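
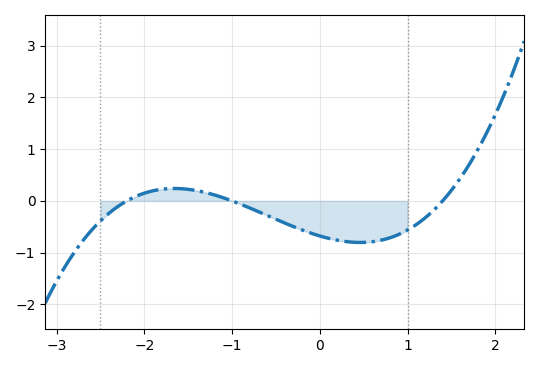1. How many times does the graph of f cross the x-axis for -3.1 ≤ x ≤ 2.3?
3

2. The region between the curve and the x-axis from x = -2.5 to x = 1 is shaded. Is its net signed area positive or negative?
negative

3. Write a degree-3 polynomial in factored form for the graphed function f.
y = 0.22(x + 2.2)(x + 1)(x - 1.4)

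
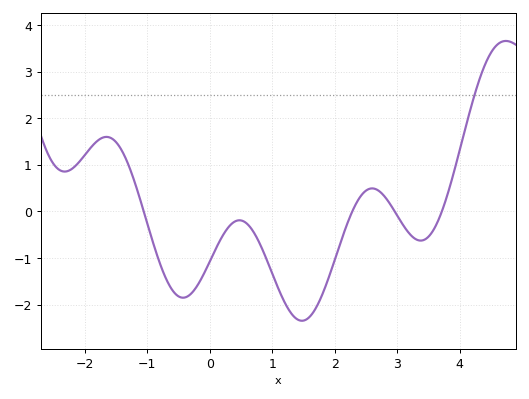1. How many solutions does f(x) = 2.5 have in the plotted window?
1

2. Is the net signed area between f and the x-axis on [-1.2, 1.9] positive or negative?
negative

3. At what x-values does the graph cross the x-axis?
-1.06, 2.28, 2.96, 3.72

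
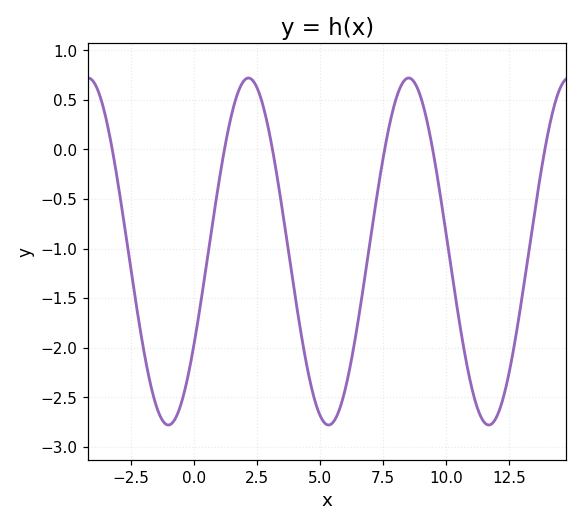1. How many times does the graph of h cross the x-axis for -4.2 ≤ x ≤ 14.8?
6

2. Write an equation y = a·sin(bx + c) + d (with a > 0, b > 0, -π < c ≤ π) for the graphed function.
y = 1.75sin(0.99x - 0.58) - 1.03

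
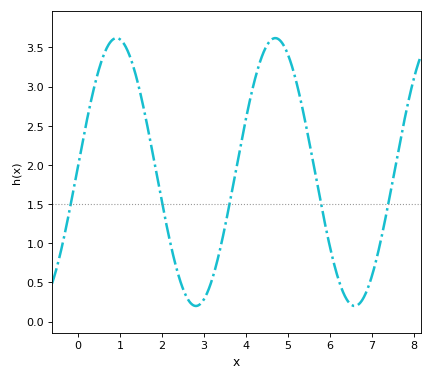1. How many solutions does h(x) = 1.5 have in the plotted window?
5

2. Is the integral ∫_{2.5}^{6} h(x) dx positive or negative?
positive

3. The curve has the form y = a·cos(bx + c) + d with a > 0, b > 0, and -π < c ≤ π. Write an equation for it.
y = 1.71cos(1.7x - 1.5) + 1.91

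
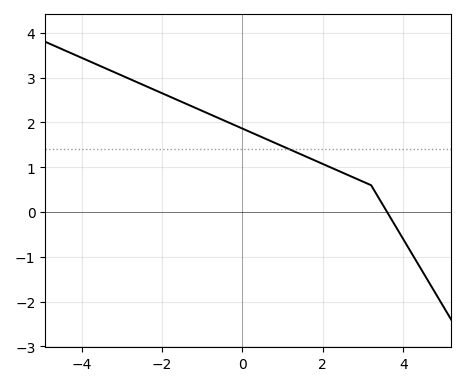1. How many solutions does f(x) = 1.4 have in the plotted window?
1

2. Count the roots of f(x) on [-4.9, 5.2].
1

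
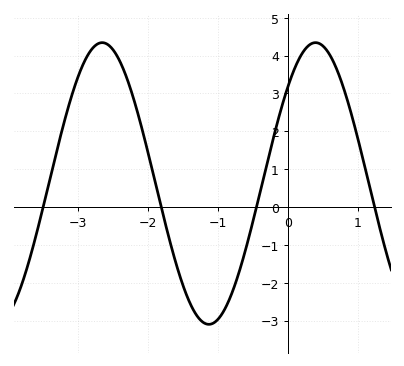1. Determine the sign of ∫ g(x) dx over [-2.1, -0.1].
negative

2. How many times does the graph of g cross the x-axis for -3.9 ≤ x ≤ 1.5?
4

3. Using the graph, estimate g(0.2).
4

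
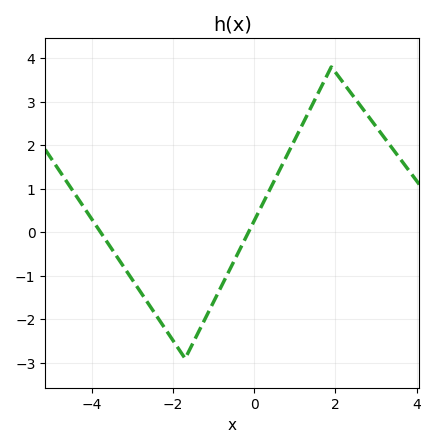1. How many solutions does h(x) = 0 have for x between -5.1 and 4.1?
2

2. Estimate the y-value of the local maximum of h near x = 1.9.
3.8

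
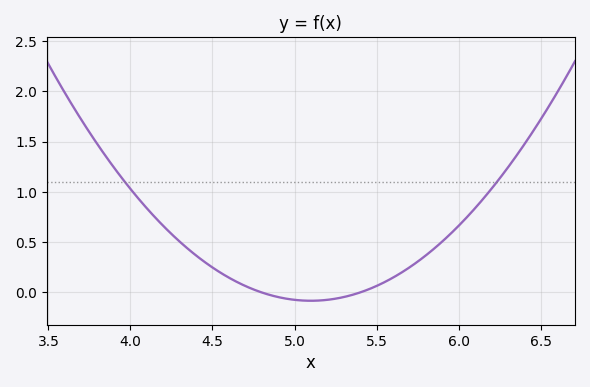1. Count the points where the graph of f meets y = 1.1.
2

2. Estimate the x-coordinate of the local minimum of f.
5.1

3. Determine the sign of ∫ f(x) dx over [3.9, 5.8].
positive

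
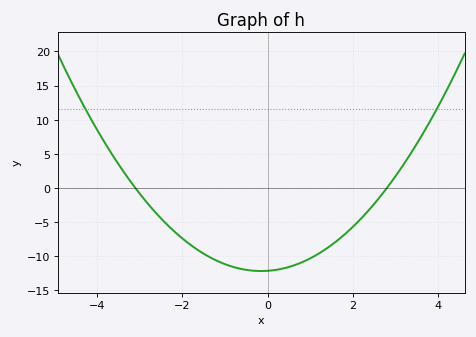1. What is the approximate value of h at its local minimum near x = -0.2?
-12.2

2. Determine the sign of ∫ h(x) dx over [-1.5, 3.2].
negative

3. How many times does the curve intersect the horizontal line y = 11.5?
2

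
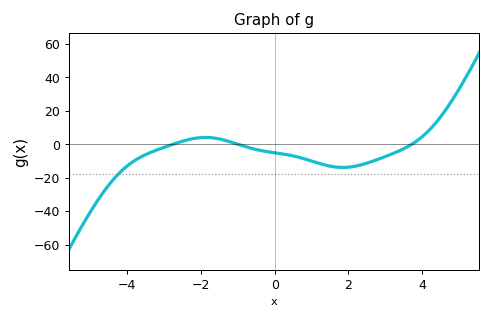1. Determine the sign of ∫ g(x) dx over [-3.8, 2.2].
negative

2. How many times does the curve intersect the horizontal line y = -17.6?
1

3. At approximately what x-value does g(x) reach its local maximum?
-1.88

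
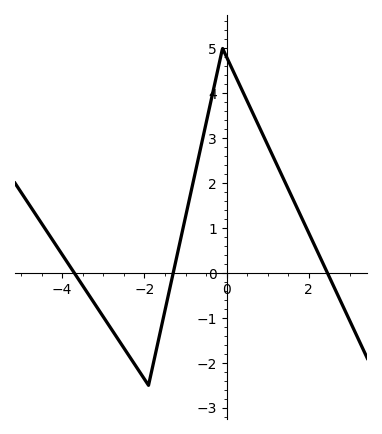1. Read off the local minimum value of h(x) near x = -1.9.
-2.5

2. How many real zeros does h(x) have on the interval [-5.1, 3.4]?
3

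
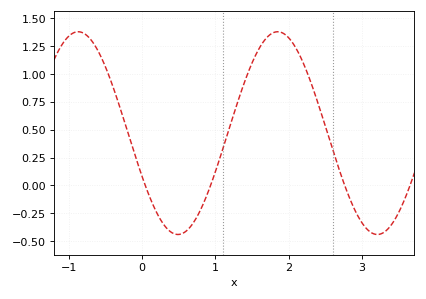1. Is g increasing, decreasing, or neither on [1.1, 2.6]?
neither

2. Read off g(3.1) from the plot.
-0.4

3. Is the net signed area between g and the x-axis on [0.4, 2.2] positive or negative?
positive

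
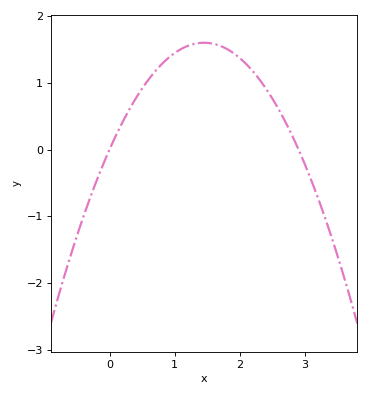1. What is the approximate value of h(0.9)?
1.4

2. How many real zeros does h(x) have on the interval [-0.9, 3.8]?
2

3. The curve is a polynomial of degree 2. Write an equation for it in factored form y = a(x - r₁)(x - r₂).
y = -0.76(x - 0)(x - 2.9)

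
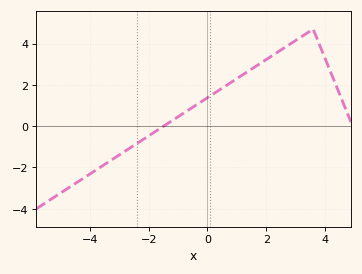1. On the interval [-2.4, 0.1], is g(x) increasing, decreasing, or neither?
increasing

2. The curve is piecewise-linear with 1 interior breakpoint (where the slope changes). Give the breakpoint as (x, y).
(3.6, 4.7)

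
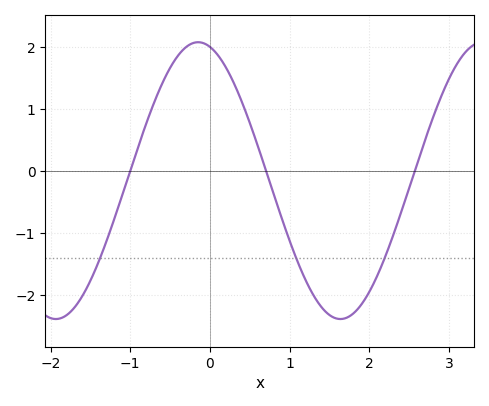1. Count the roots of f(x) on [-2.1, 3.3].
3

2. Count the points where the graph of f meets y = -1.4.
3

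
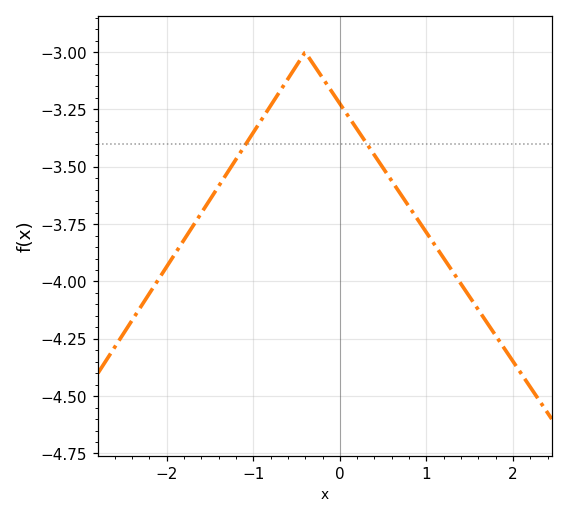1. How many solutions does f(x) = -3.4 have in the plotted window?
2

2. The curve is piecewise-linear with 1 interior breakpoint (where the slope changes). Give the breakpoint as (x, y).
(-0.4, -3)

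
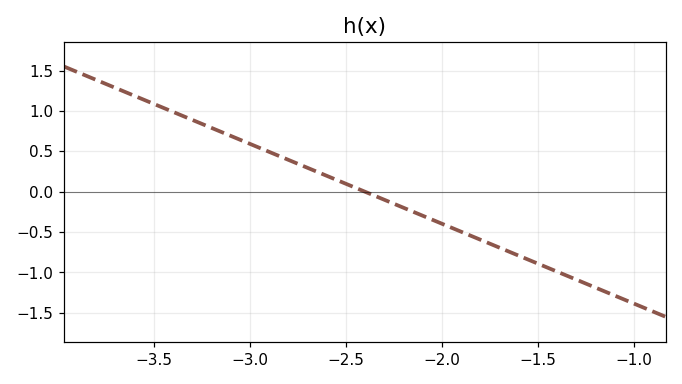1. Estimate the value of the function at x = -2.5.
0.099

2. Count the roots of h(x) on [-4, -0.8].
1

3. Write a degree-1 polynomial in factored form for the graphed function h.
y = -0.99(x + 2.4)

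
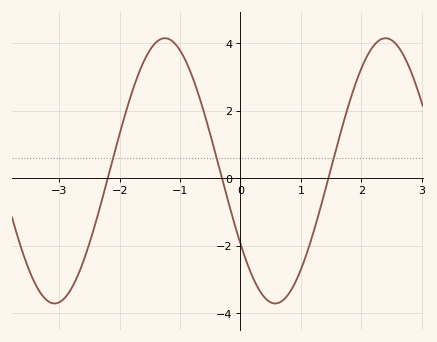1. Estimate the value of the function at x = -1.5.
3.8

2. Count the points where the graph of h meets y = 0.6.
3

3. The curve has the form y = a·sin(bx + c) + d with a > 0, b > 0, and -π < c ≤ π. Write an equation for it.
y = 3.93sin(1.72x - 2.56) + 0.22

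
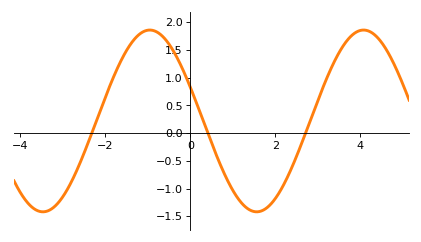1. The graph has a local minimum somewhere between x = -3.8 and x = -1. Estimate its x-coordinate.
-3.47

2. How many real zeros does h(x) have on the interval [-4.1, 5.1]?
3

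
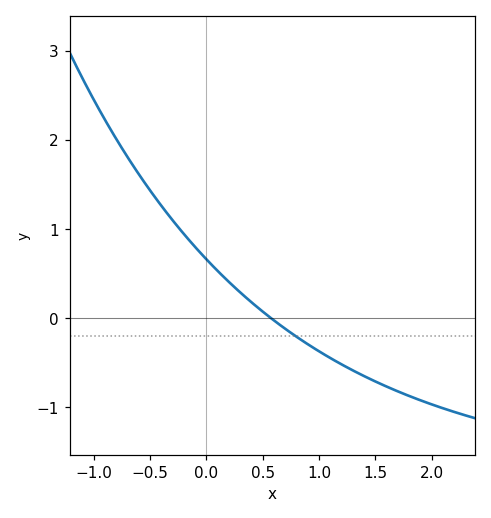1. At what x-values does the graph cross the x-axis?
0.55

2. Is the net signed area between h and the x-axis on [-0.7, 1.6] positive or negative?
positive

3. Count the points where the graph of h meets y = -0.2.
1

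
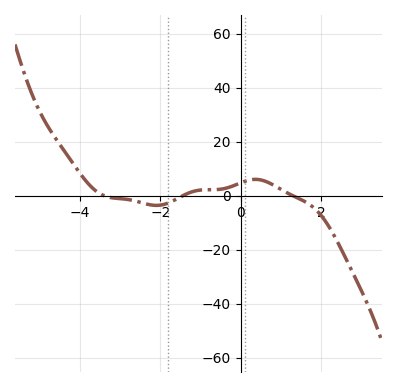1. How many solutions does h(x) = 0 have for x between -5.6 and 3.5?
3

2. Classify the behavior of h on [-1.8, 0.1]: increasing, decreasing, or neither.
increasing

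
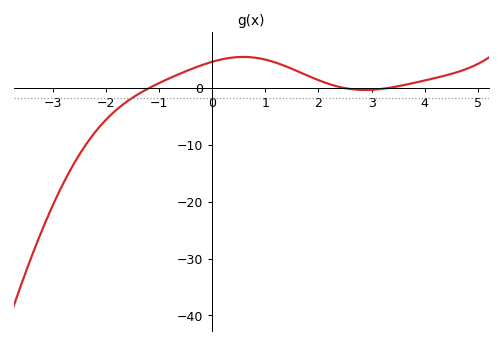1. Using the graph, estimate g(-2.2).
-8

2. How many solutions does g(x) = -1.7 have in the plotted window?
1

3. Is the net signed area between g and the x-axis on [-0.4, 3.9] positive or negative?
positive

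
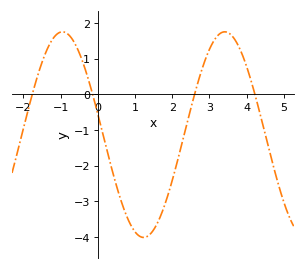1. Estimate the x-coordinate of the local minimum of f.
1.2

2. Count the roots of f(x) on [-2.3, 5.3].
4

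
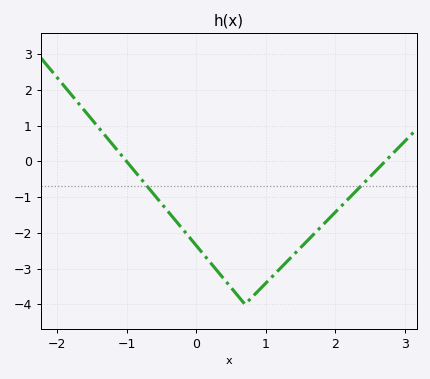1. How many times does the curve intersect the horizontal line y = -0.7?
2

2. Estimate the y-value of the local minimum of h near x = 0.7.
-4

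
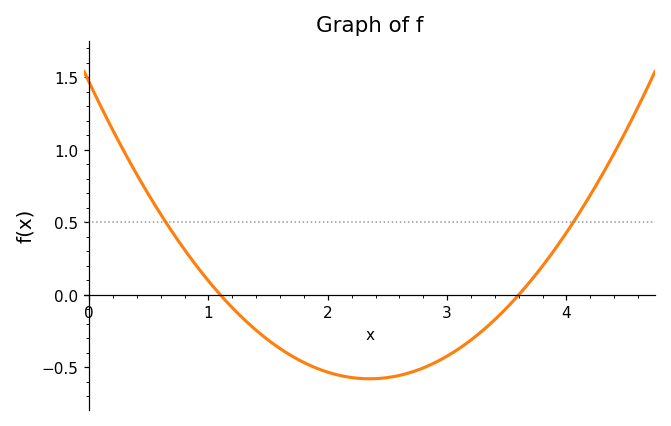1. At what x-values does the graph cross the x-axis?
1.1, 3.6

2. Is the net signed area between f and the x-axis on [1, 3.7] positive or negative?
negative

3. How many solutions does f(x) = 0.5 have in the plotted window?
2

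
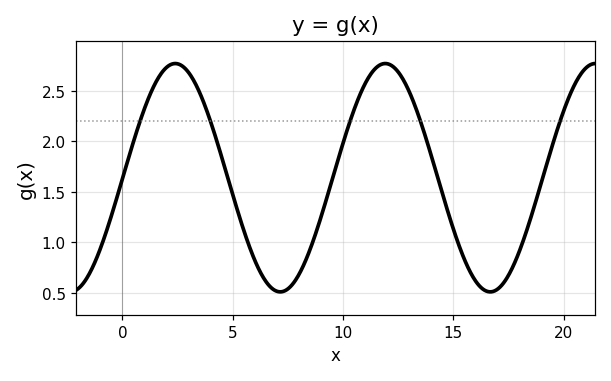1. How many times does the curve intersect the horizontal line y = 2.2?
5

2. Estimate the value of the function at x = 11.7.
2.76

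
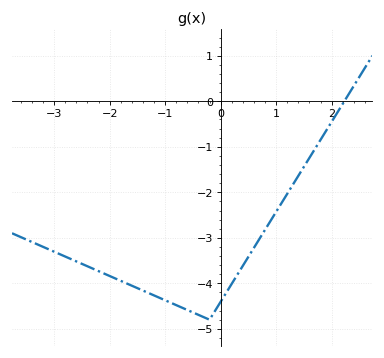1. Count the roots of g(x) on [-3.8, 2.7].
1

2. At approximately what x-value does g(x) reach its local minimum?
-0.2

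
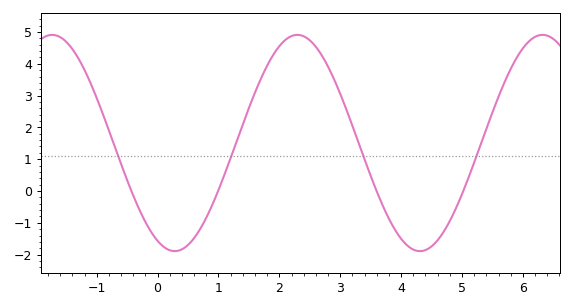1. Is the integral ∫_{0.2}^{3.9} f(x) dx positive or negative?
positive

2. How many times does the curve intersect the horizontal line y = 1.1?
4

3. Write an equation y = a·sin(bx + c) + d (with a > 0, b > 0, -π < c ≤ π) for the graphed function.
y = 3.4sin(1.56x - 2.01) + 1.51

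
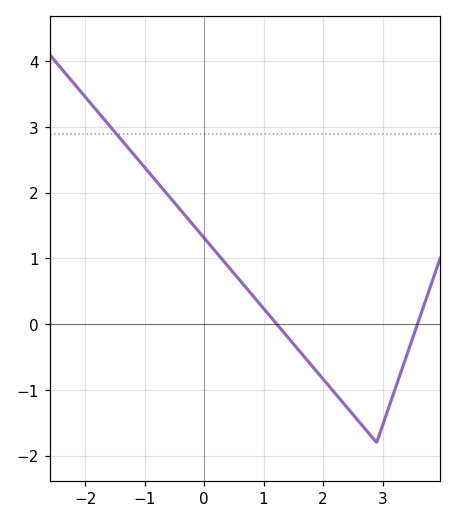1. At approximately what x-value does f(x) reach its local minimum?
2.9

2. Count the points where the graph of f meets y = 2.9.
1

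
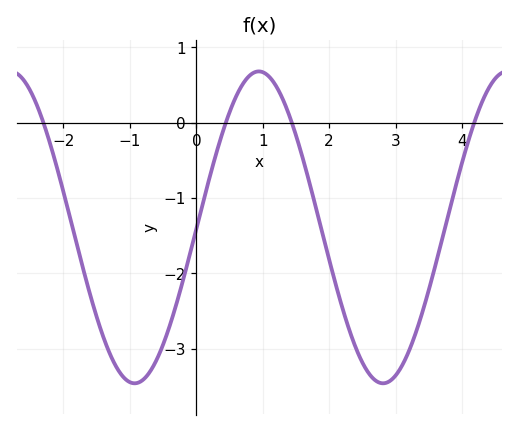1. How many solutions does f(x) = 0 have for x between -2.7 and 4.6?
4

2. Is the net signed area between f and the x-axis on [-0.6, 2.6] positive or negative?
negative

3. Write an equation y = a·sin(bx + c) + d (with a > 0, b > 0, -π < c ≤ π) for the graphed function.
y = 2.07sin(1.68x - 0.01) - 1.39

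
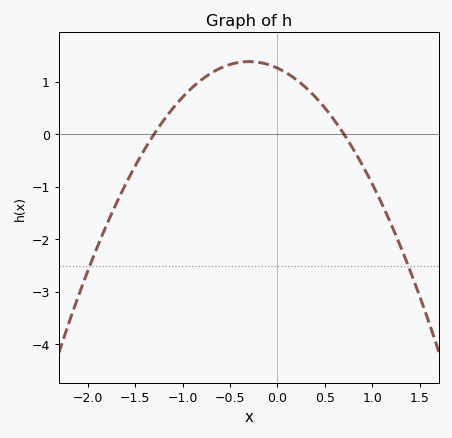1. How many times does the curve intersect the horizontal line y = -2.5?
2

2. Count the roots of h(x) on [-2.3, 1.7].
2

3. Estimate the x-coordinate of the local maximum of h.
-0.3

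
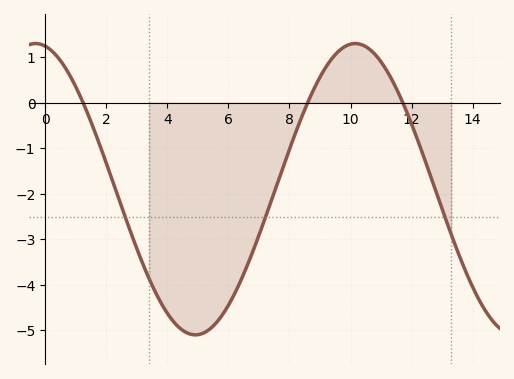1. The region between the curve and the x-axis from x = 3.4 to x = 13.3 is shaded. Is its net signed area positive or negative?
negative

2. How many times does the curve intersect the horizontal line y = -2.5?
3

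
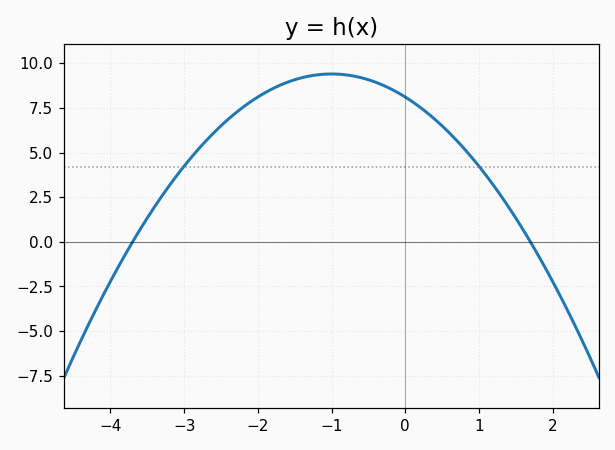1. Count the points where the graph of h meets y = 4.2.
2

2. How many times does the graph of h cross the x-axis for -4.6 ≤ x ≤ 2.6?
2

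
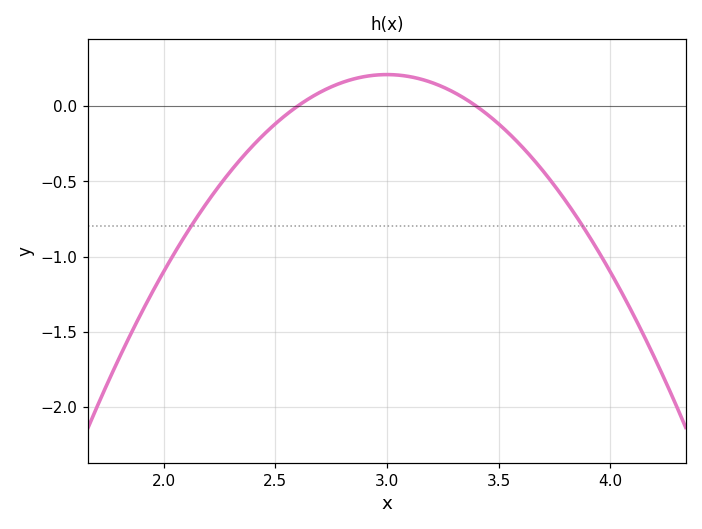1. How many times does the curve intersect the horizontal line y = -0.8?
2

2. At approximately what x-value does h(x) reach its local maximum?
3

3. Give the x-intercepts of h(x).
2.6, 3.4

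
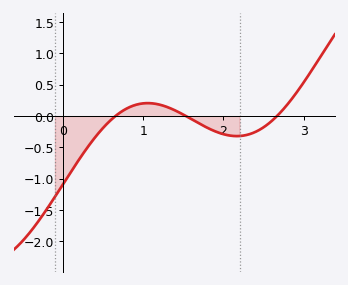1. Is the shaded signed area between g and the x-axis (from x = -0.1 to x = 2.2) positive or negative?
negative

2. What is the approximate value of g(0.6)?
-0.05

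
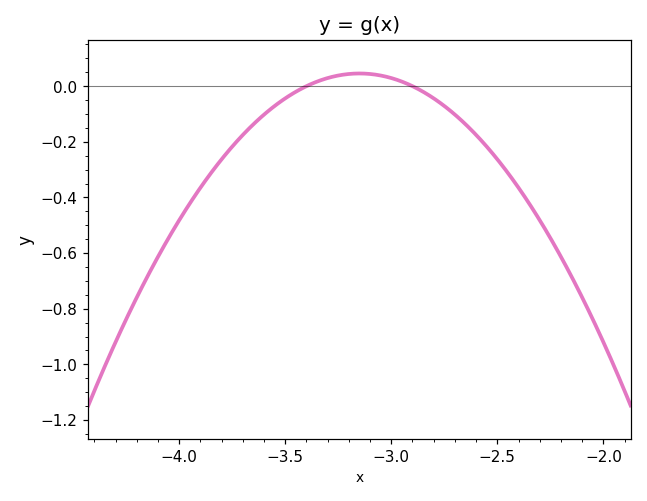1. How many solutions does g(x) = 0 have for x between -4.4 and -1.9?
2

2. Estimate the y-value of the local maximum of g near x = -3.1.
0.04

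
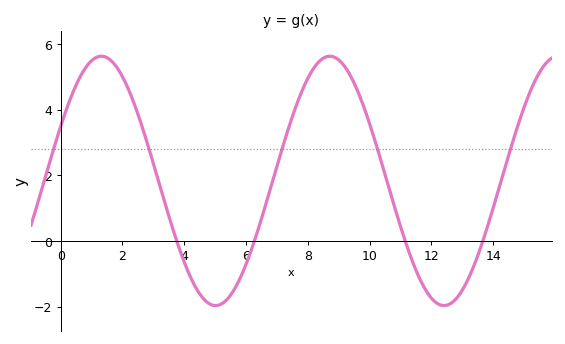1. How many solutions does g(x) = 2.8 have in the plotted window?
5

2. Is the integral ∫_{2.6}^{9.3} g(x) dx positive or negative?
positive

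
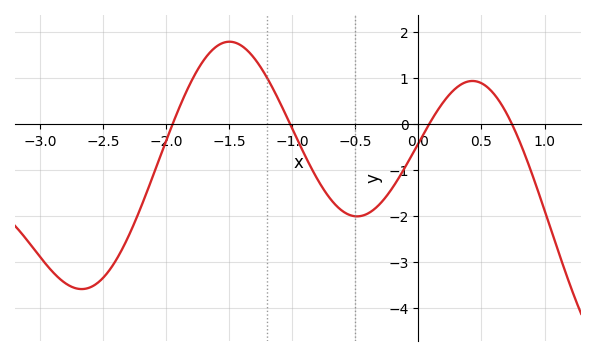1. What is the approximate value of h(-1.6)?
1.7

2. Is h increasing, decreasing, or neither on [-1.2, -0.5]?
decreasing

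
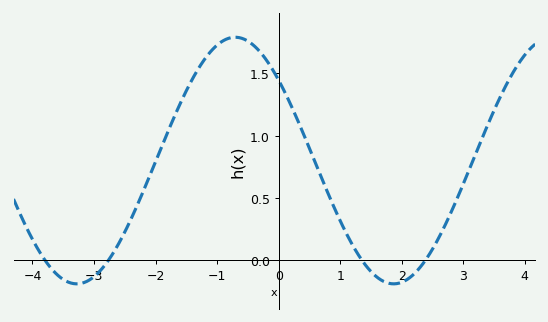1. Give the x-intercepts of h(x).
-3.8, -2.76, 1.35, 2.39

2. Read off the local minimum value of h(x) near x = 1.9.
-0.19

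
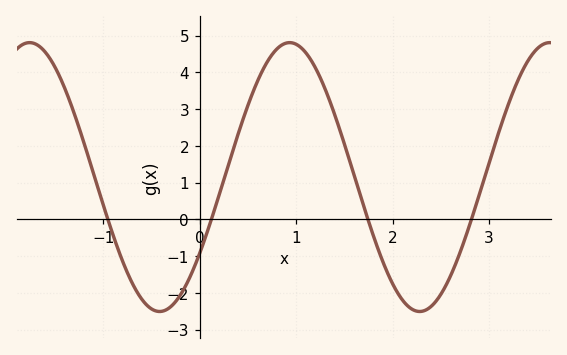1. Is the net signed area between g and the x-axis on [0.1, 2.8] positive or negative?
positive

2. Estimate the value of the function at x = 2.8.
-0.139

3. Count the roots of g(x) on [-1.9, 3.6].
4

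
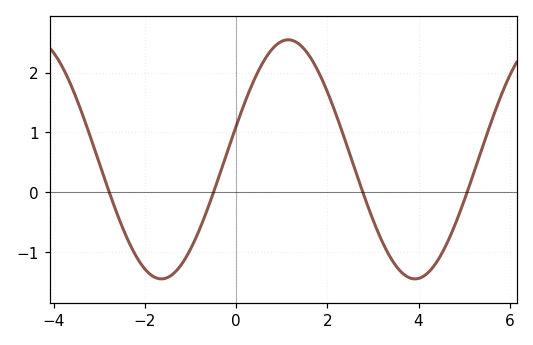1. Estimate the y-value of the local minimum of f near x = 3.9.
-1.45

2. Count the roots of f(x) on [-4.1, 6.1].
4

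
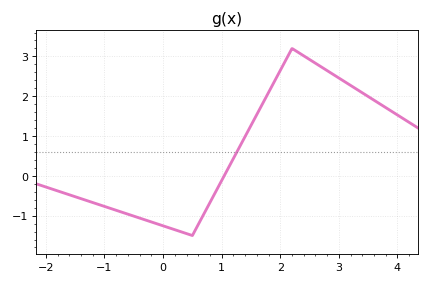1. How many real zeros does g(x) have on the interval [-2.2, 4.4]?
1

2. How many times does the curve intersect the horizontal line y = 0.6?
1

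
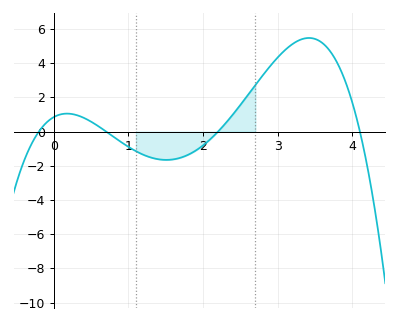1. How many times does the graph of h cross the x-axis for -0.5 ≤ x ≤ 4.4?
4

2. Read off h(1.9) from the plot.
-1.2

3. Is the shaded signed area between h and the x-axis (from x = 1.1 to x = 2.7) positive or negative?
negative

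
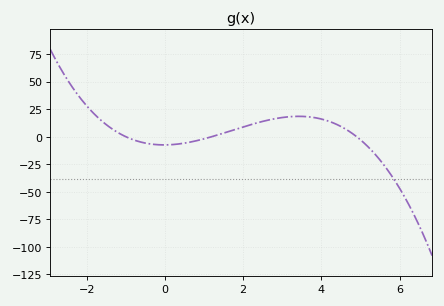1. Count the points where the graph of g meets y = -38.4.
1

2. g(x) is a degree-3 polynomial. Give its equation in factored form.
y = -1.27(x + 1)(x - 1.2)(x - 4.9)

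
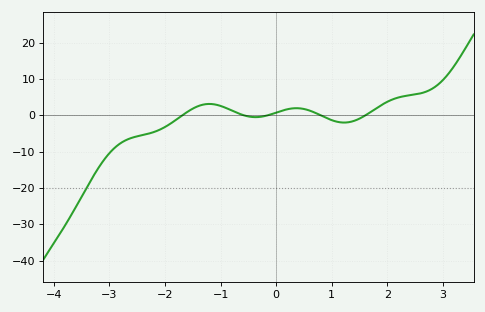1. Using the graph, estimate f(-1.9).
-2.31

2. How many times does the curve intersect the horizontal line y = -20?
1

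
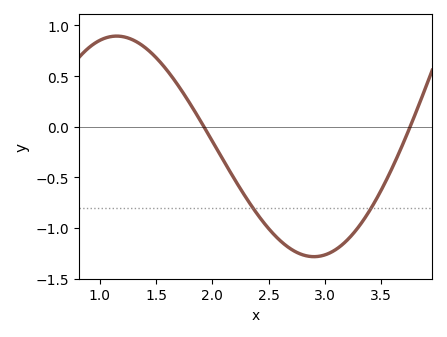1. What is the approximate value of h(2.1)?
-0.335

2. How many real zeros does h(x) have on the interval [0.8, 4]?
2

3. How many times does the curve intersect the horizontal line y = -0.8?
2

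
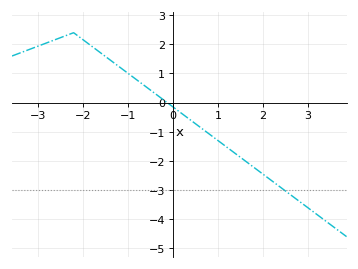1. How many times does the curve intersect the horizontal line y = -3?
1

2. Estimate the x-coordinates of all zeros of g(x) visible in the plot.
-0.125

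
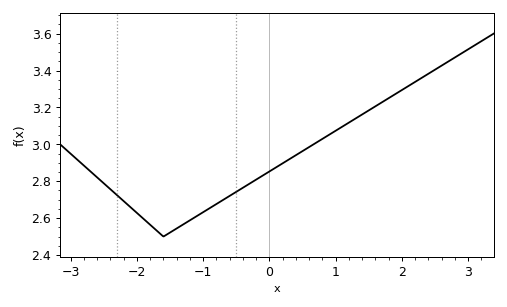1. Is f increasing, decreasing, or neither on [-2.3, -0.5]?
neither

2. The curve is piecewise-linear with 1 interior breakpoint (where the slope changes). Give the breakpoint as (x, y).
(-1.6, 2.5)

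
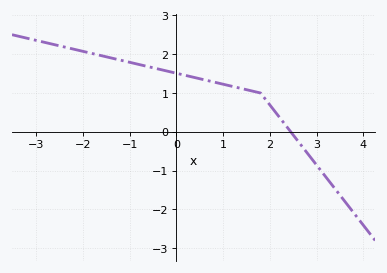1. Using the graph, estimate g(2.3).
0.2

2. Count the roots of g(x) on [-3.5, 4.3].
1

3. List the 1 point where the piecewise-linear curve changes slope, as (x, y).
(1.8, 1)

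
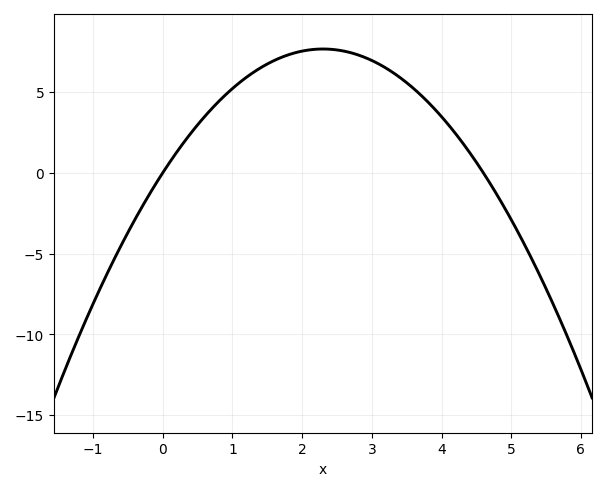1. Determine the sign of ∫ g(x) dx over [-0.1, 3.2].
positive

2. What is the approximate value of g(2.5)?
7.61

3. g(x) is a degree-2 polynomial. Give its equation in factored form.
y = -1.45(x - 0)(x - 4.6)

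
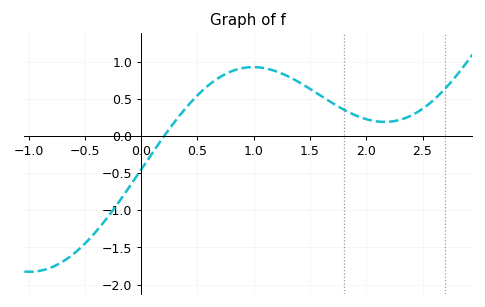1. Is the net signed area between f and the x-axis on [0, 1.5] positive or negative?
positive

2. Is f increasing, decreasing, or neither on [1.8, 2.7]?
neither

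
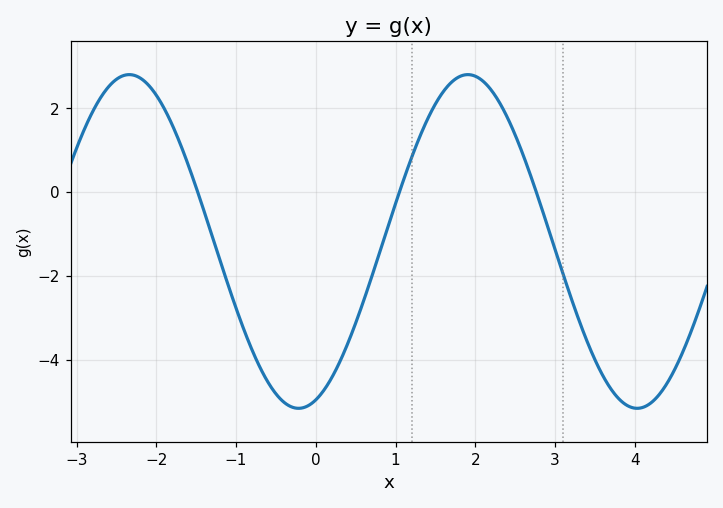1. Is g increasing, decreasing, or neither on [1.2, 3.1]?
neither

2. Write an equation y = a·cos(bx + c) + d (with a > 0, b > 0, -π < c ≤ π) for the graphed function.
y = 3.98cos(1.5x - 2.8) - 1.18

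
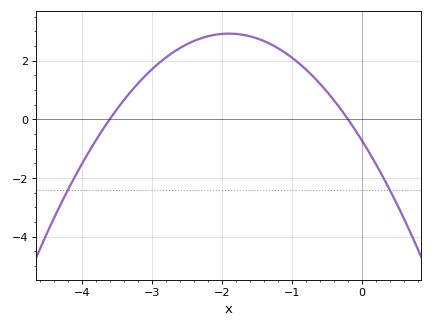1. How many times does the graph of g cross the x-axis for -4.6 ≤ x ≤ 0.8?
2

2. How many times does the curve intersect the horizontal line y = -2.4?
2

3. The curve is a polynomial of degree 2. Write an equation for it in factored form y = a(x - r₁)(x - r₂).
y = -1.01(x + 3.6)(x + 0.2)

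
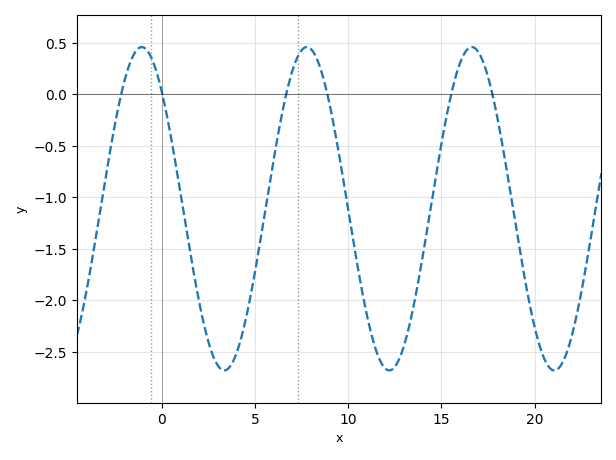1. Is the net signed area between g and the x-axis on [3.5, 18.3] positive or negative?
negative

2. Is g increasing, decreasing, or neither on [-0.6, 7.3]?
neither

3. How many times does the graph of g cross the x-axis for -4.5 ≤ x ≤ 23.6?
6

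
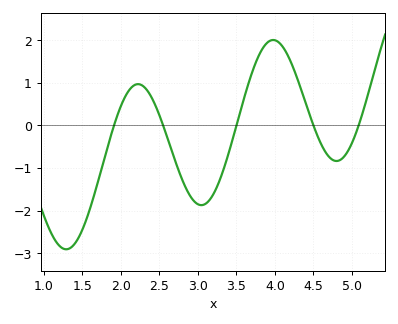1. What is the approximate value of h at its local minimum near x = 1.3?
-2.9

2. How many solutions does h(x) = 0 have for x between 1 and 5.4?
5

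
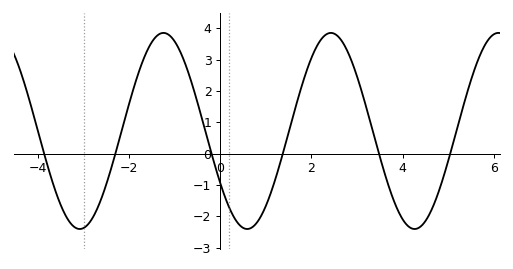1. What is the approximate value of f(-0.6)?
2.1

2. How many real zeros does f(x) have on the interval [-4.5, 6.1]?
6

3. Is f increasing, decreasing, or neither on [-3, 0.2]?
neither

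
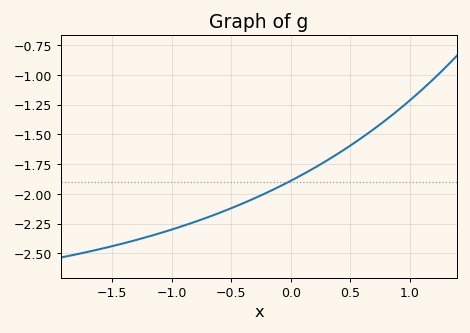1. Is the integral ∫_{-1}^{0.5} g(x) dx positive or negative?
negative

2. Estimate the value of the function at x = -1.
-2.3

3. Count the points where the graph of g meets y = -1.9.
1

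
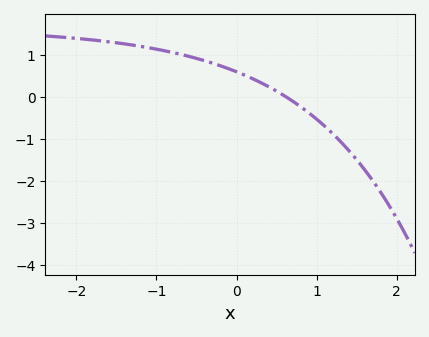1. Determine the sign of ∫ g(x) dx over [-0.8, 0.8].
positive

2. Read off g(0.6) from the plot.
0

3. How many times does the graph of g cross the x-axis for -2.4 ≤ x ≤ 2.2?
1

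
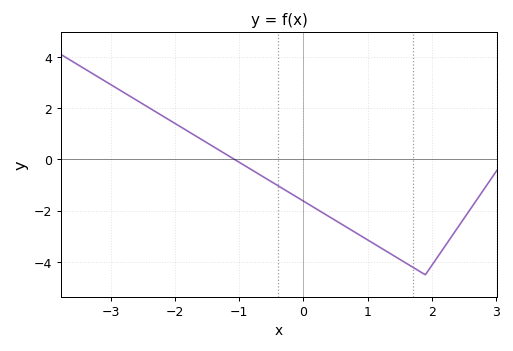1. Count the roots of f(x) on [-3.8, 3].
1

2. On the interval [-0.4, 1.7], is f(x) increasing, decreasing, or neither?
decreasing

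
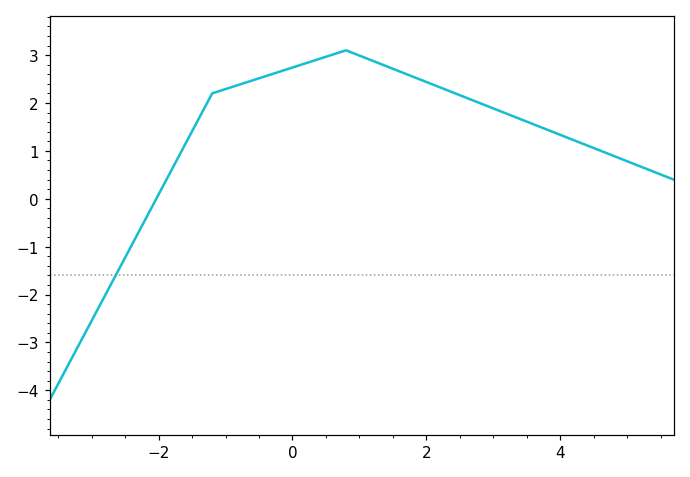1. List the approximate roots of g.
-2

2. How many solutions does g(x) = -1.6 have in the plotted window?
1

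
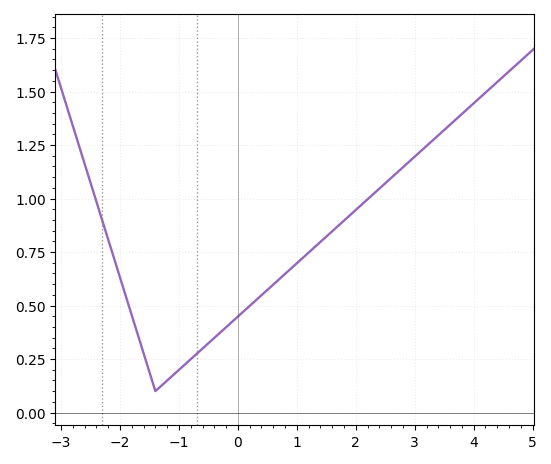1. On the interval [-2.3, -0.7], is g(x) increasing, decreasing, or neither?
neither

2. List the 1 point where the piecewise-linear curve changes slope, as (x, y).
(-1.4, 0.1)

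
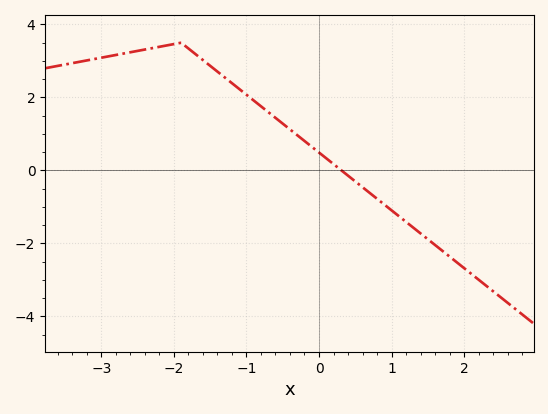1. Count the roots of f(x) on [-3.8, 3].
1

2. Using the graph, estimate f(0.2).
0.173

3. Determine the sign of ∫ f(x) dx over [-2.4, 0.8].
positive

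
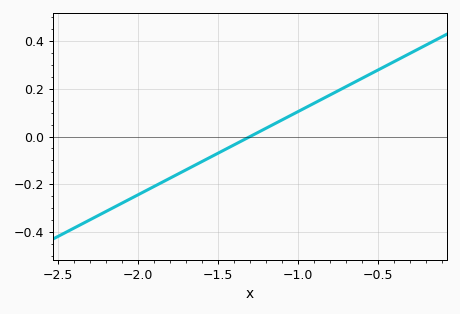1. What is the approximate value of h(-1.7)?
-0.14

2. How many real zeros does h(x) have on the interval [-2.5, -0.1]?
1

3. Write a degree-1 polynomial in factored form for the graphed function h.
y = 0.35(x + 1.3)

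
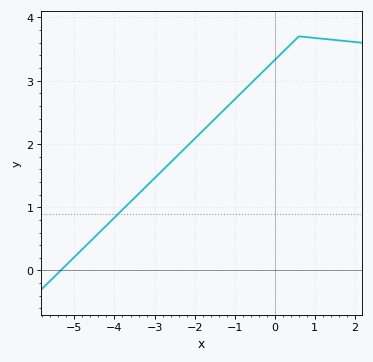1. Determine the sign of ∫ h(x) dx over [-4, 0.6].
positive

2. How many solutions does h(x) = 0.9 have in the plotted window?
1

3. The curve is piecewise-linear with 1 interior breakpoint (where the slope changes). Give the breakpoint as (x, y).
(0.6, 3.7)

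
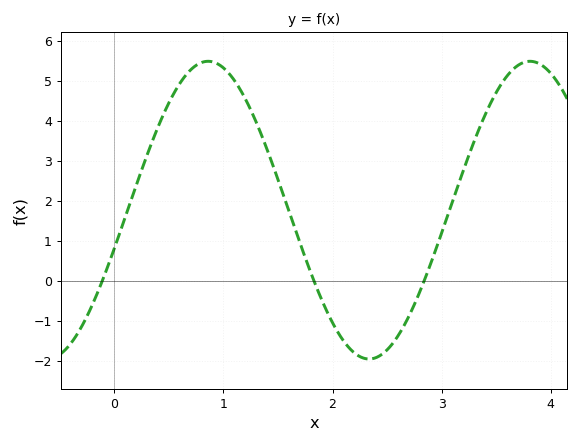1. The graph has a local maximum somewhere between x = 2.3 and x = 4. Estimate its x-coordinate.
3.81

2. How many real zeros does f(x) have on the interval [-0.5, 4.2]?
3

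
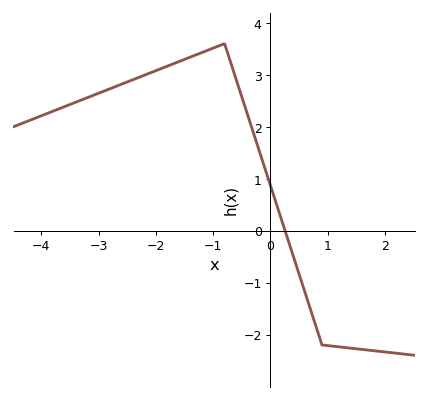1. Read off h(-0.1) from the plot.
1.21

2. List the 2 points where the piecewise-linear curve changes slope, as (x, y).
(-0.8, 3.6); (0.9, -2.2)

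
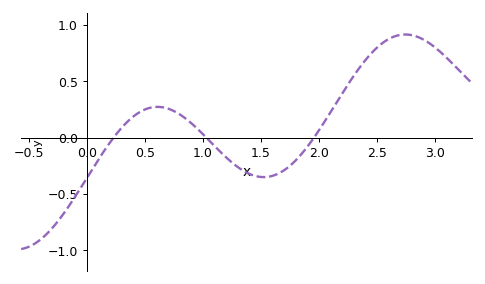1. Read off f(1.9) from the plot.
-0.1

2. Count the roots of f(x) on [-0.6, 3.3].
3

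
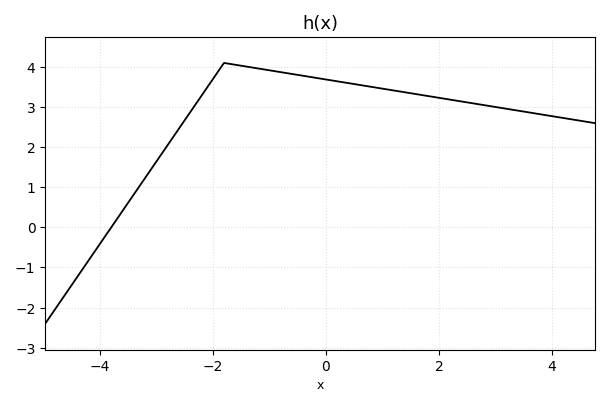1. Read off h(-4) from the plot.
-0.426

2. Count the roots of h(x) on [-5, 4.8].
1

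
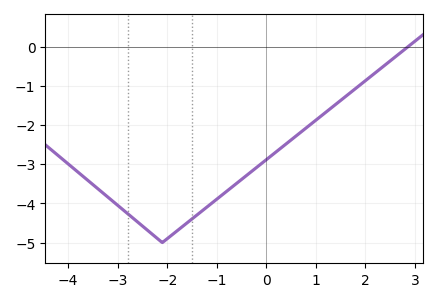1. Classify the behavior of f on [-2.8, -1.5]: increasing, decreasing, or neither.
neither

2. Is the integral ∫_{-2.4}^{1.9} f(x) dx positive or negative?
negative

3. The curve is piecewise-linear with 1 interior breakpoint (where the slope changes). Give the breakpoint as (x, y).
(-2.1, -5)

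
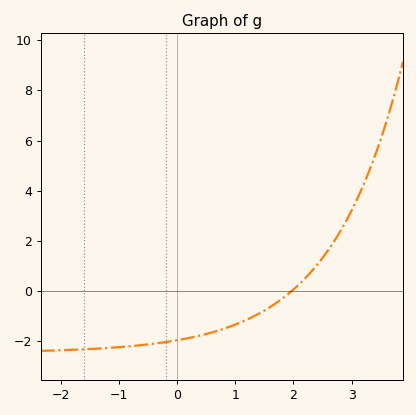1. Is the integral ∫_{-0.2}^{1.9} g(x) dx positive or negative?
negative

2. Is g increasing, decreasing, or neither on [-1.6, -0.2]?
increasing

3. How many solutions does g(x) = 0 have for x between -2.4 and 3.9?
1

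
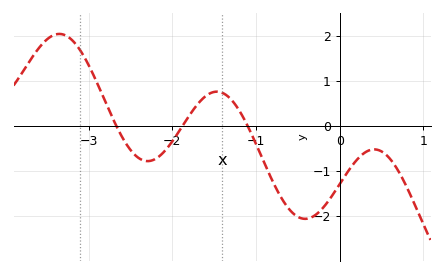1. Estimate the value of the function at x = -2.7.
0.121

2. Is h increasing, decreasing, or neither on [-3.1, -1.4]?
neither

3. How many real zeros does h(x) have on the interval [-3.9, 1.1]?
3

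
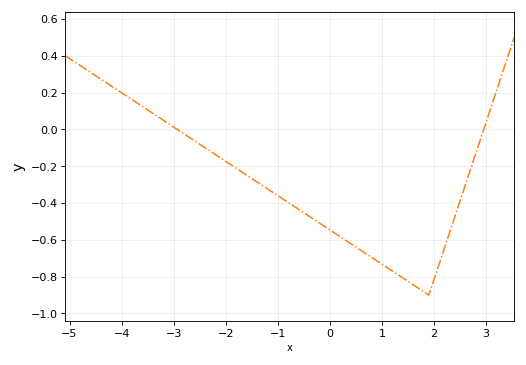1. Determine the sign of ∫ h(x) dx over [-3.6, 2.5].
negative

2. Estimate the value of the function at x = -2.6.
-0.062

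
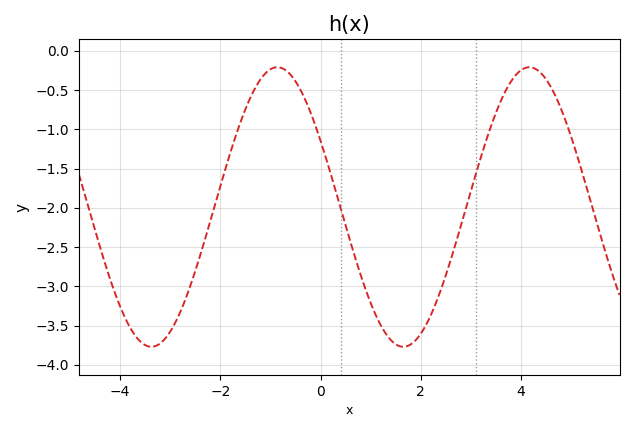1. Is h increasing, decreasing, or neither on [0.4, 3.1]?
neither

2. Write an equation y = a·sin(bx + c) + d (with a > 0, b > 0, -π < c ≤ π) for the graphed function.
y = 1.78sin(1.2x + 2.7) - 1.99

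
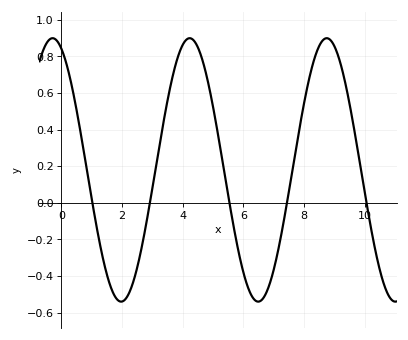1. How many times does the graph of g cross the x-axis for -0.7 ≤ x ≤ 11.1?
5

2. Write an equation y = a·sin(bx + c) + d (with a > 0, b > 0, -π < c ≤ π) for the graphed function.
y = 0.72sin(1.39x + 1.97) + 0.18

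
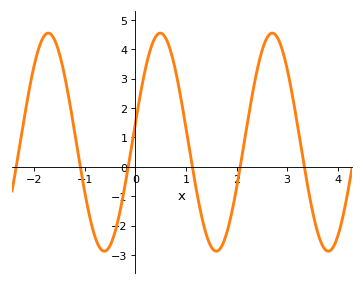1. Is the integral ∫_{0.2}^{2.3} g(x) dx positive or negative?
positive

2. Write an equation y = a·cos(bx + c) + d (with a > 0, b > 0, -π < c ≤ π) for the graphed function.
y = 3.71cos(2.84x - 1.4) + 0.84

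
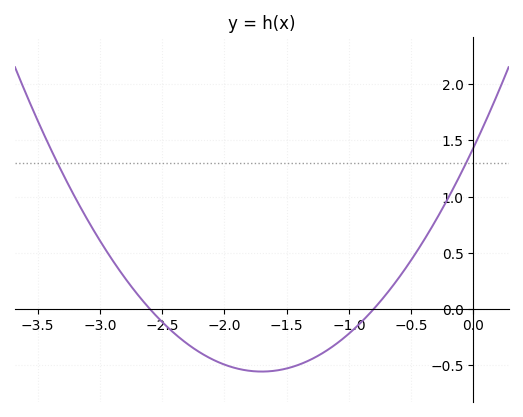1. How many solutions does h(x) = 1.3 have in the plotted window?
2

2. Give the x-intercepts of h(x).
-2.6, -0.8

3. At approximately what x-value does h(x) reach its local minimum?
-1.7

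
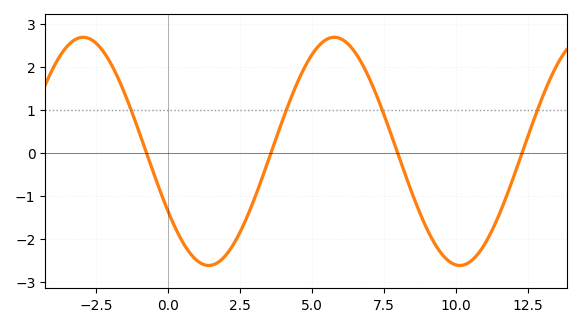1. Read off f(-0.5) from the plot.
-0.5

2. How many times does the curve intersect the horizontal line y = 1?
4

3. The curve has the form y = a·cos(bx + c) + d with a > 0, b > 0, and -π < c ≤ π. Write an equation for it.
y = 2.65cos(0.72x + 2.1) + 0.04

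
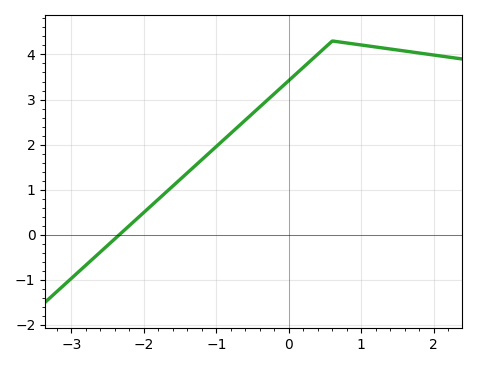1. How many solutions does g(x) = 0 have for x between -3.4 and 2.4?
1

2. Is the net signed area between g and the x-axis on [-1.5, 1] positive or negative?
positive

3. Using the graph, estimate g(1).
4.21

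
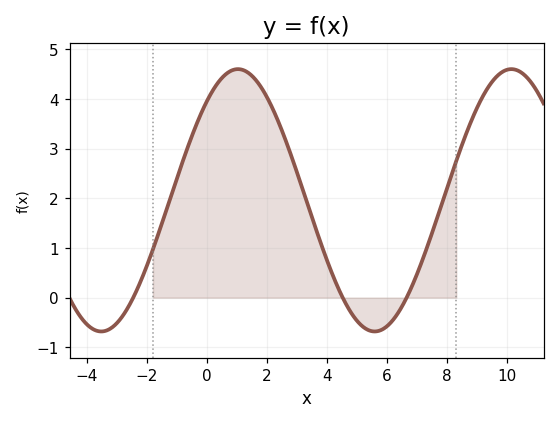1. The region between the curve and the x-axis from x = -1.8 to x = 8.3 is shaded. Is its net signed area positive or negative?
positive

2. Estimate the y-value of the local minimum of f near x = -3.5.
-0.68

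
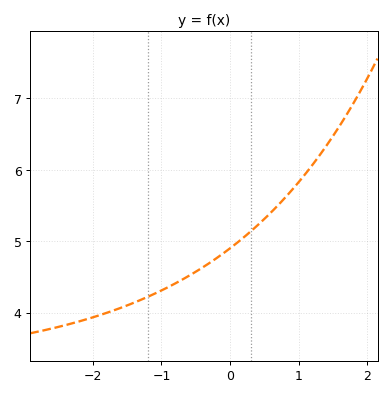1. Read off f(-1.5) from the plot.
4.1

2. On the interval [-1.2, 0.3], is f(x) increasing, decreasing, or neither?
increasing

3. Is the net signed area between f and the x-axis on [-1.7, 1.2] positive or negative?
positive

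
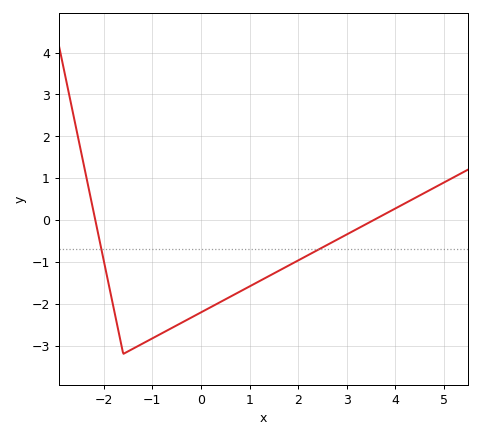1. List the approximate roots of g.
-2.17, 3.56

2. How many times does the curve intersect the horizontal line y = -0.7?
2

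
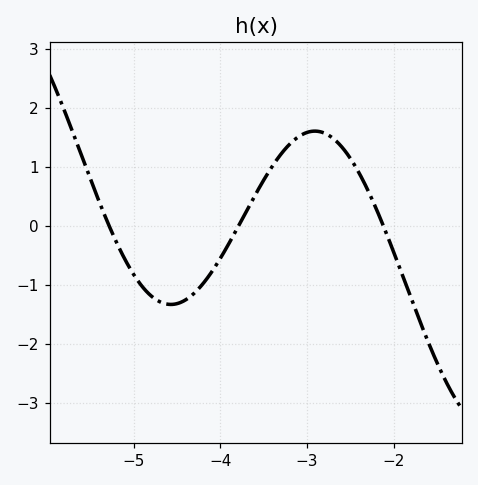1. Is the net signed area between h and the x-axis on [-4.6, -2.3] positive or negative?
positive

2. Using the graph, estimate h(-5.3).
0.1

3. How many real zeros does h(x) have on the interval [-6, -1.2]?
3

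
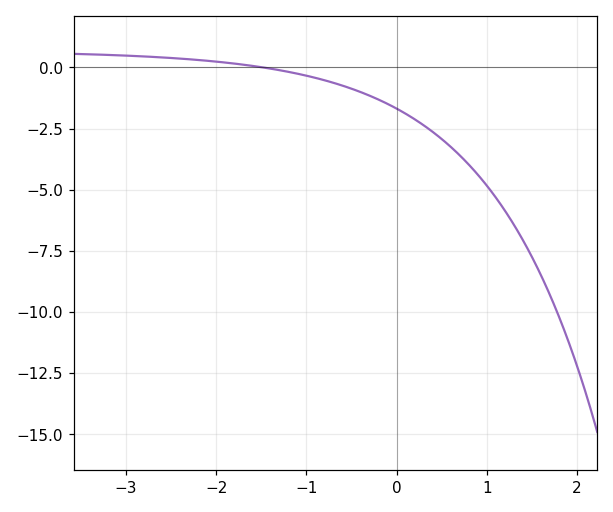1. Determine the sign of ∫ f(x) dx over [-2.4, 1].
negative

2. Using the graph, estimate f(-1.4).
-0.045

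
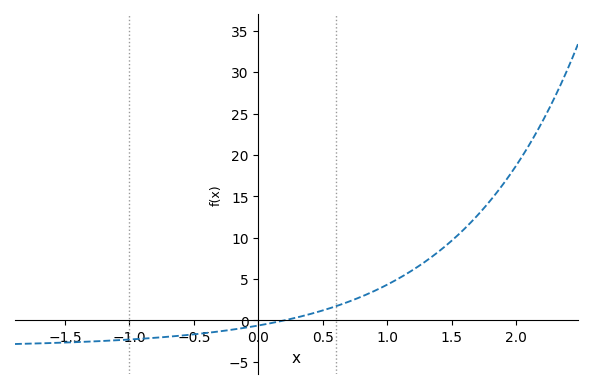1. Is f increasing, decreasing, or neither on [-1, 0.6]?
increasing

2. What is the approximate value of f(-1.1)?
-2.5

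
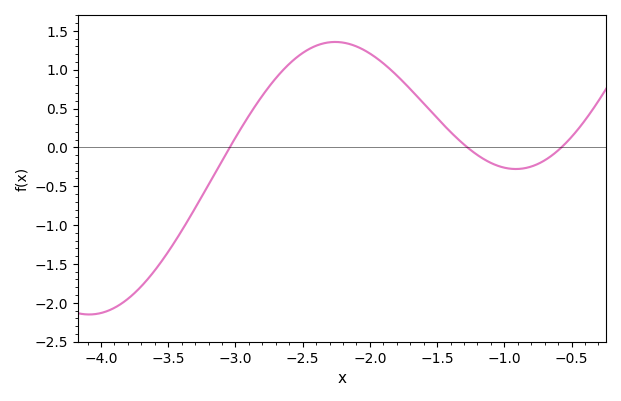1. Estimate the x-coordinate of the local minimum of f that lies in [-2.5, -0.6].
-0.915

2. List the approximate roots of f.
-3.04, -1.28, -0.575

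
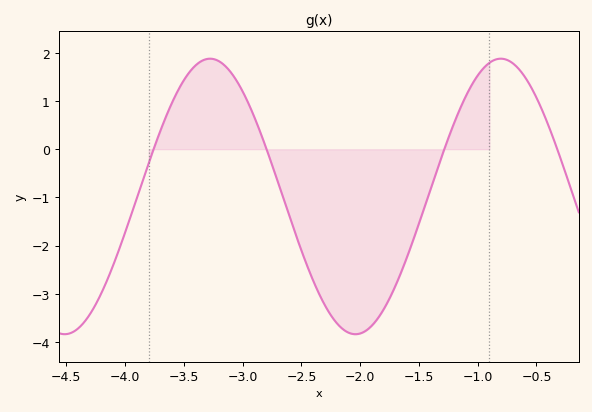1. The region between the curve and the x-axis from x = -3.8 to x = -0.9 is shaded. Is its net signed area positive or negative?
negative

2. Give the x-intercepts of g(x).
-3.8, -2.8, -1.3, -0.3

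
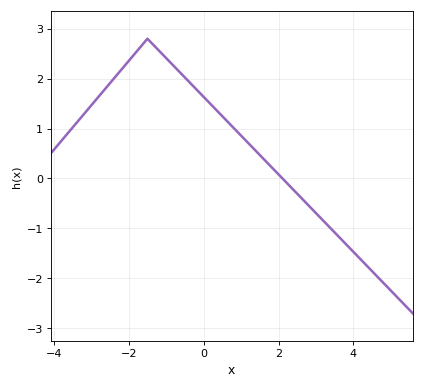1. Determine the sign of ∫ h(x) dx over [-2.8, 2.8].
positive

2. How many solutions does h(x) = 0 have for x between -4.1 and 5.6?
1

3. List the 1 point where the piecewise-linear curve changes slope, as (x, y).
(-1.5, 2.8)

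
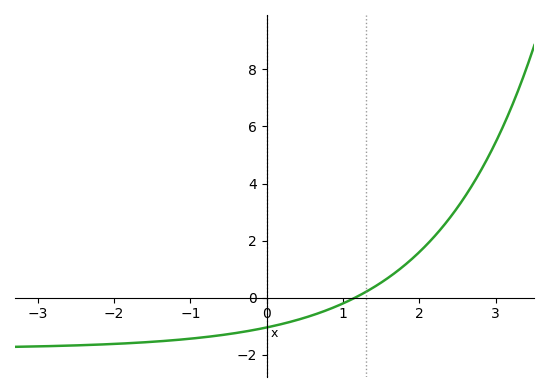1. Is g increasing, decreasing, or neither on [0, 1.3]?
increasing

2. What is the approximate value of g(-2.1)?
-1.63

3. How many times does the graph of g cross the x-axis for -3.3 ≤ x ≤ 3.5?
1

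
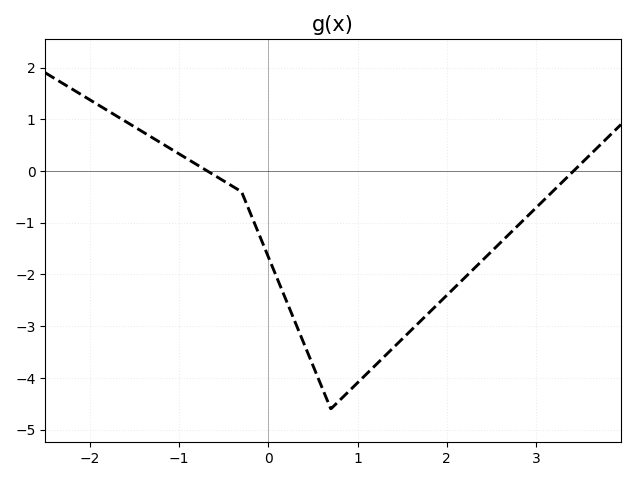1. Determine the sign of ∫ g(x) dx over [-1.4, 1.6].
negative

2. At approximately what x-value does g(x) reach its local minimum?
0.7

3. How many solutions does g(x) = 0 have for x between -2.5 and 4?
2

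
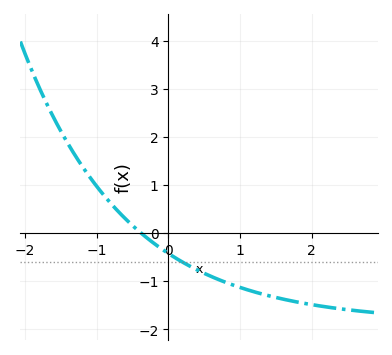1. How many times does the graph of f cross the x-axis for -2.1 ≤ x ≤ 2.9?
1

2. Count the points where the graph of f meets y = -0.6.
1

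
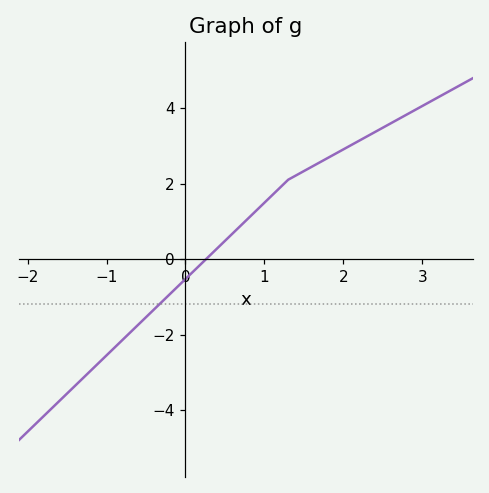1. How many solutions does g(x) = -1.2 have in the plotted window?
1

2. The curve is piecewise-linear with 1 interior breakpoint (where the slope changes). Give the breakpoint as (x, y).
(1.3, 2.1)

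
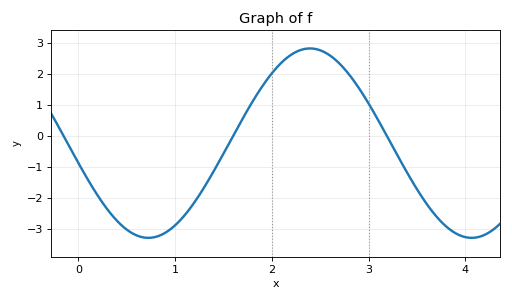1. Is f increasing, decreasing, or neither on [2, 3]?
neither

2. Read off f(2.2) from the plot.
2.6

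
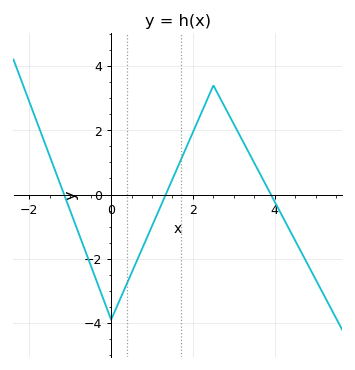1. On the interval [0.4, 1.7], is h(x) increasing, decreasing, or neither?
increasing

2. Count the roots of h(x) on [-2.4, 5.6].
3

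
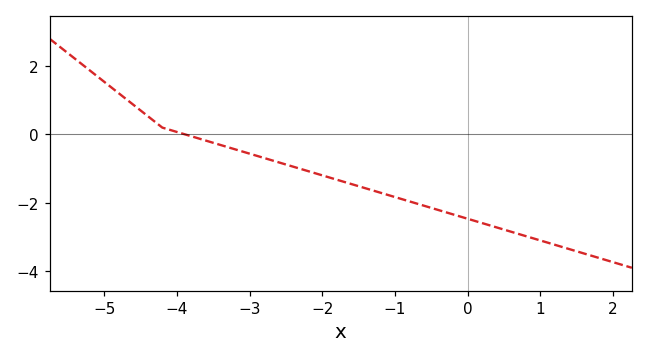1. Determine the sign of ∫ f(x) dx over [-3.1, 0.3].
negative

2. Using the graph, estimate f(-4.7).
1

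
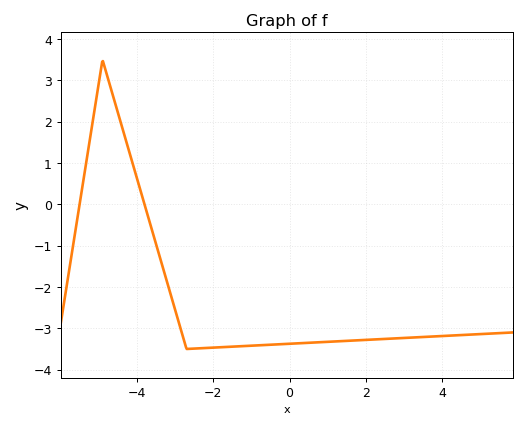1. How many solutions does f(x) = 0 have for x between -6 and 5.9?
2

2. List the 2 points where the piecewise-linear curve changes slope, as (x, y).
(-4.9, 3.5); (-2.7, -3.5)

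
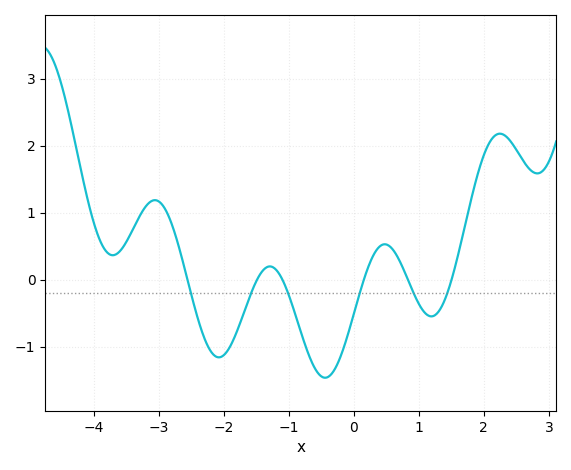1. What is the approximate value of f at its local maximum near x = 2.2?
2.18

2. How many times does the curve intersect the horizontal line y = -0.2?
6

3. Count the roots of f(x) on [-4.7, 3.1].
6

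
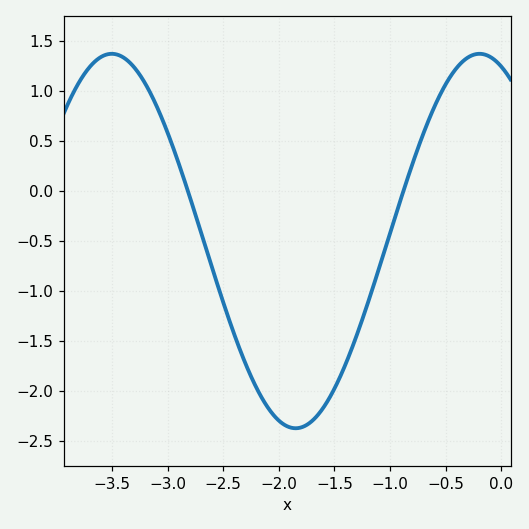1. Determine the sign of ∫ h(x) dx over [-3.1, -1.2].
negative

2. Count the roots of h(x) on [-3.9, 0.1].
2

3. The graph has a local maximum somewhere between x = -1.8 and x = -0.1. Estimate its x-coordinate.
-0.2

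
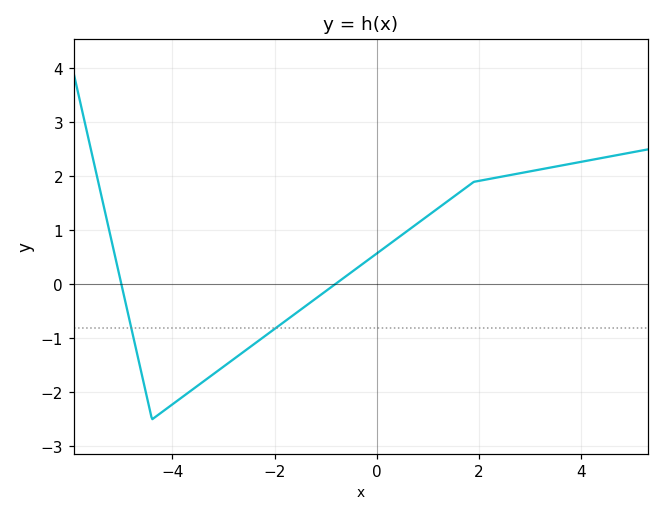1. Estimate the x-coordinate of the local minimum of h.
-4.4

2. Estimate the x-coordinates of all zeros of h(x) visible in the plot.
-5, -0.82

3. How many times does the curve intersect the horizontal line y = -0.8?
2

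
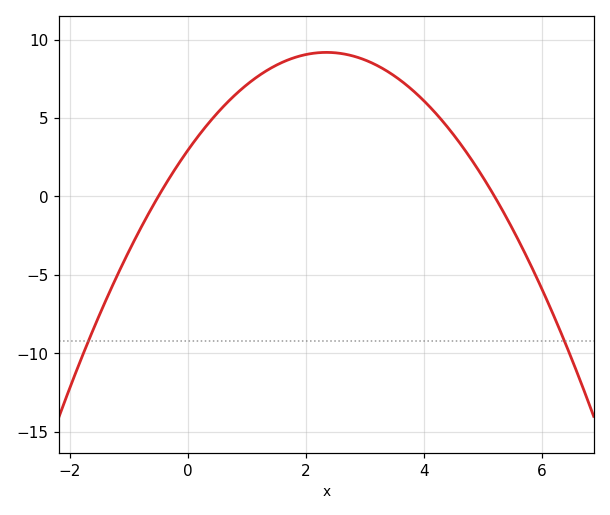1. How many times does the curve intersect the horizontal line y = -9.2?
2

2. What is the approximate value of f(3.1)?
8.5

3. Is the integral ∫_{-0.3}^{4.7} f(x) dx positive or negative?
positive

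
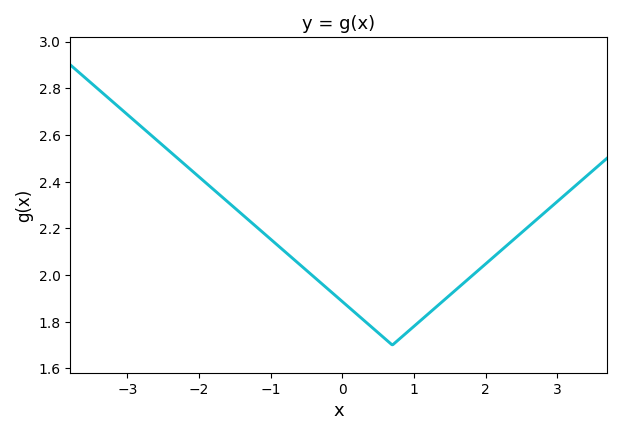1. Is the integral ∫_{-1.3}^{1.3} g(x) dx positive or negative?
positive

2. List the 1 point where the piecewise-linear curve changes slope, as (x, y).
(0.7, 1.7)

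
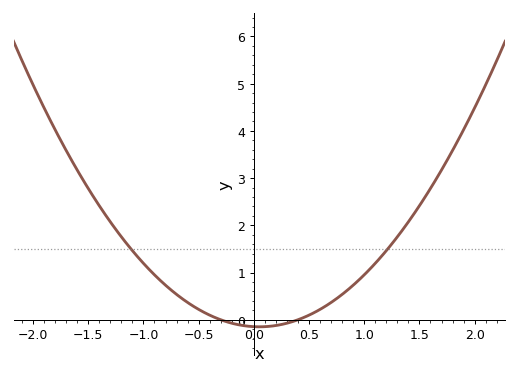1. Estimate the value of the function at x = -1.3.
2.07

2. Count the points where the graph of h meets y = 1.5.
2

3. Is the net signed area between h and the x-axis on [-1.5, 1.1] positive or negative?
positive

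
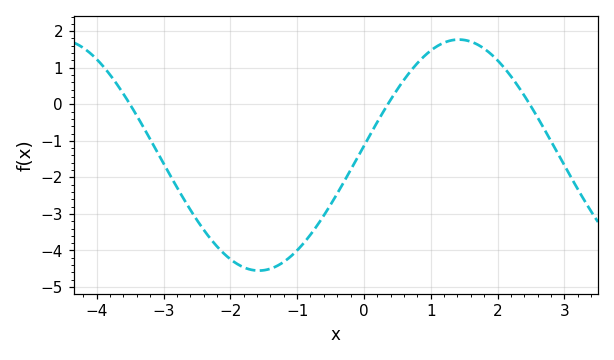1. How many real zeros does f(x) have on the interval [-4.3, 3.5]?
3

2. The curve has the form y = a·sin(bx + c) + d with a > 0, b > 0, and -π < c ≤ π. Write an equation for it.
y = 3.16sin(1.1x + 0.08) - 1.39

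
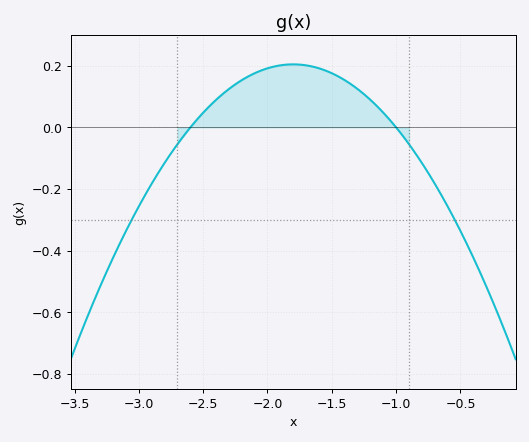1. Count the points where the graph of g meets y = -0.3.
2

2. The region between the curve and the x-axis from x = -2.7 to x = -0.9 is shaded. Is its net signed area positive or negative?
positive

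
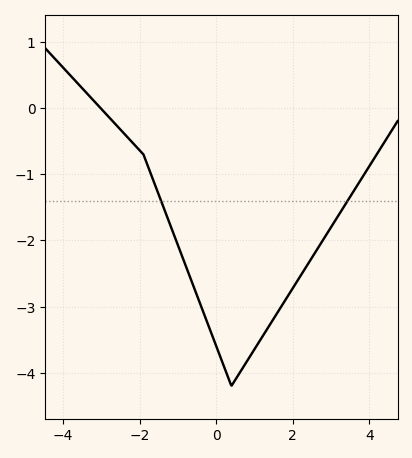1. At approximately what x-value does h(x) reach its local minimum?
0.4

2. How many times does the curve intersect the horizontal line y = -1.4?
2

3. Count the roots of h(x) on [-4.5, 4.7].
1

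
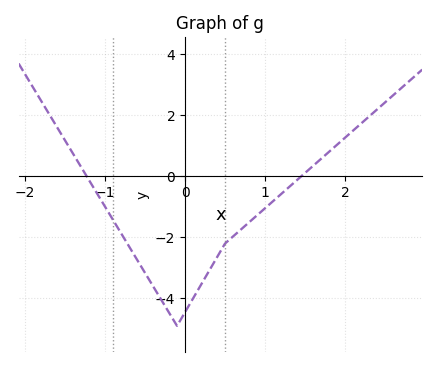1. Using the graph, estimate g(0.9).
-1.2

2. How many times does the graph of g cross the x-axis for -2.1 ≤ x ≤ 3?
2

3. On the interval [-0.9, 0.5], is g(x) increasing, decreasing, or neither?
neither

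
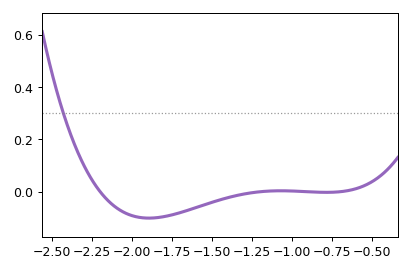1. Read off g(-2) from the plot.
-0.09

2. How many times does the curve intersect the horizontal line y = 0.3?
1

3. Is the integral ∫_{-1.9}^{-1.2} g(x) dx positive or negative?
negative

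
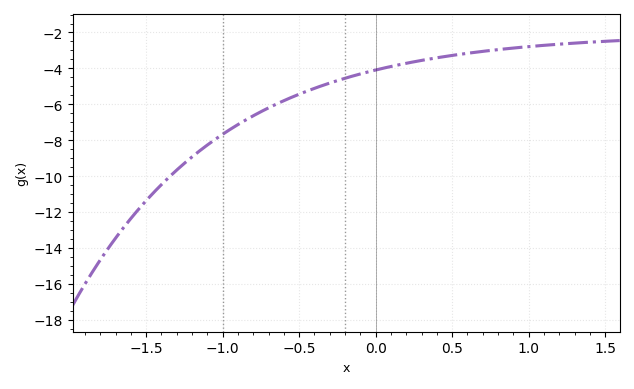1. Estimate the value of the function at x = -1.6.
-12.4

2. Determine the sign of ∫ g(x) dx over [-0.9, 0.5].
negative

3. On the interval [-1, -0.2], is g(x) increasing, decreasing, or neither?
increasing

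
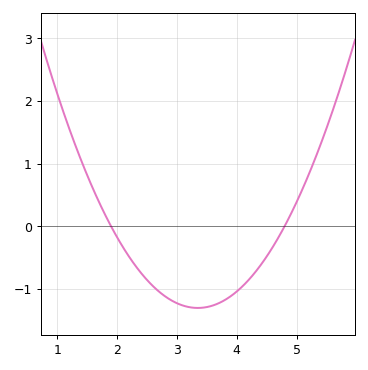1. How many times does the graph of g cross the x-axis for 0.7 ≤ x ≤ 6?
2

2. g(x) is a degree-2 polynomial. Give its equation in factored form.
y = 0.62(x - 1.9)(x - 4.8)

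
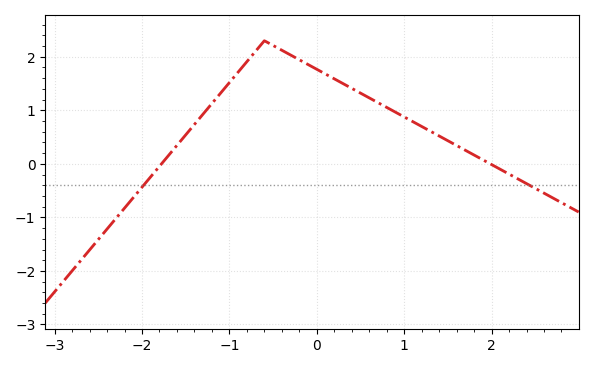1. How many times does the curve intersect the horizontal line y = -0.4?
2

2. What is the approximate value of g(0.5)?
1.32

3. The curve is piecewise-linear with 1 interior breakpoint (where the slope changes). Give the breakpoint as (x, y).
(-0.6, 2.3)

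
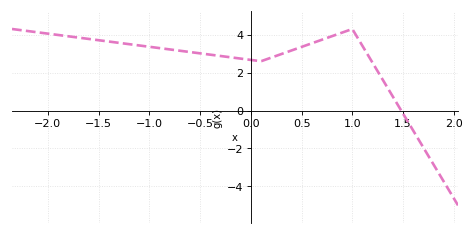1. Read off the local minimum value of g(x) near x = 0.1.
2.6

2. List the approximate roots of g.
1.48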